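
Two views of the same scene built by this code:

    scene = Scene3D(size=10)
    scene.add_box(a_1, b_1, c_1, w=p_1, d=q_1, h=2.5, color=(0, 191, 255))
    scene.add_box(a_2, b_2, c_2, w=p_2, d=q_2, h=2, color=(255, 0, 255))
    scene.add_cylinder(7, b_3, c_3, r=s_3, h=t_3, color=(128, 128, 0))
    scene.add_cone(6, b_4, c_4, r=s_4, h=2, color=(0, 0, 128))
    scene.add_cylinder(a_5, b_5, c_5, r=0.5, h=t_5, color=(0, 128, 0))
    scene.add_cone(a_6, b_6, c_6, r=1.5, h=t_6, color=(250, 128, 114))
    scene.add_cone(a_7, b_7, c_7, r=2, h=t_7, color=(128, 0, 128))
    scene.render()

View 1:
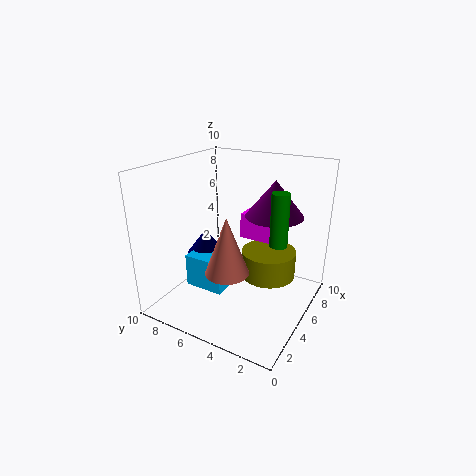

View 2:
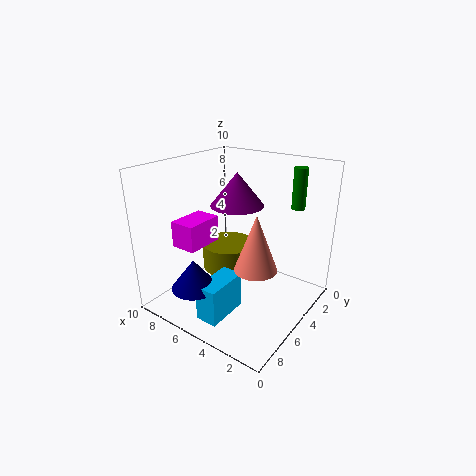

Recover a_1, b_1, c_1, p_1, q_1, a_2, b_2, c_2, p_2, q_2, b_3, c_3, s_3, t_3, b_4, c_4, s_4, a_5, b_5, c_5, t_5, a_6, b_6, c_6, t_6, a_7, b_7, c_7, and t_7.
a_1 = 4, b_1 = 6, c_1 = 0.5, p_1 = 1.5, q_1 = 3, a_2 = 8, b_2 = 3.5, c_2 = 3.5, p_2 = 2, q_2 = 3, b_3 = 3.5, c_3 = 1.5, s_3 = 2, t_3 = 2, b_4 = 8.5, c_4 = 2.5, s_4 = 1.5, a_5 = 2.5, b_5 = 1, c_5 = 6.5, t_5 = 3, a_6 = 3.5, b_6 = 5, c_6 = 3, t_6 = 4, a_7 = 6.5, b_7 = 3, c_7 = 6.5, t_7 = 2.5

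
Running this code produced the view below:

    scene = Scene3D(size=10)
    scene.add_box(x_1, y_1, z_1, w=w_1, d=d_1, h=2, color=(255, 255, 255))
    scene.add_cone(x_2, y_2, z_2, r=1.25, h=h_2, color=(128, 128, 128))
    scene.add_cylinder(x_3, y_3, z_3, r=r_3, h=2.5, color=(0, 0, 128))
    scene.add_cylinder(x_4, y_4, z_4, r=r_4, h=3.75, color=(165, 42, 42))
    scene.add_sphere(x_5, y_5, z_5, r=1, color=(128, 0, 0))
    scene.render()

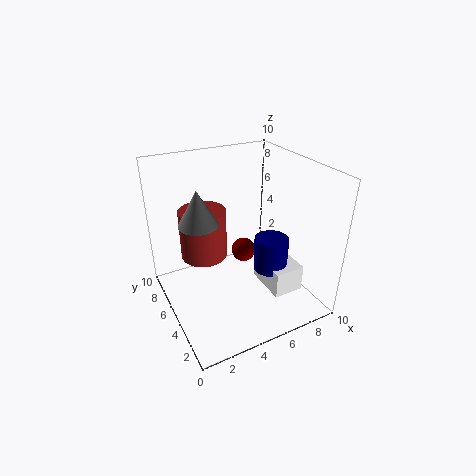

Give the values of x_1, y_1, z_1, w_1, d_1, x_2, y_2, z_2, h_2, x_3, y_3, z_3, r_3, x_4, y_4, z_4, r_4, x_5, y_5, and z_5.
x_1 = 7; y_1 = 2.75; z_1 = 0.5; w_1 = 2.25; d_1 = 3.25; x_2 = 2; y_2 = 4.5; z_2 = 7; h_2 = 2.25; x_3 = 7.5; y_3 = 4.5; z_3 = 2; r_3 = 1.25; x_4 = 3.5; y_4 = 7.75; z_4 = 2.5; r_4 = 1.75; x_5 = 7.25; y_5 = 8.25; z_5 = 1.5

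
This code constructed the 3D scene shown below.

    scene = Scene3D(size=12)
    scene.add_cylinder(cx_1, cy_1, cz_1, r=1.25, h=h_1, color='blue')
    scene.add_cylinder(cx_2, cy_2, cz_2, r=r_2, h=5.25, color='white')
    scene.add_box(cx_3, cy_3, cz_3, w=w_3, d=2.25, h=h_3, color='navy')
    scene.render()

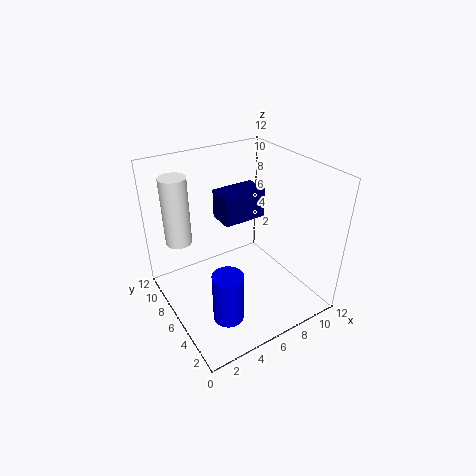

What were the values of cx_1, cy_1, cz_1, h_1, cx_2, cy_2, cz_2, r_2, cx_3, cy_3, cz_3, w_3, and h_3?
cx_1 = 3.5; cy_1 = 3.5; cz_1 = 0.5; h_1 = 4.25; cx_2 = 1.25; cy_2 = 7; cz_2 = 6.75; r_2 = 1; cx_3 = 5.25; cy_3 = 6.5; cz_3 = 7; w_3 = 3.75; h_3 = 2.5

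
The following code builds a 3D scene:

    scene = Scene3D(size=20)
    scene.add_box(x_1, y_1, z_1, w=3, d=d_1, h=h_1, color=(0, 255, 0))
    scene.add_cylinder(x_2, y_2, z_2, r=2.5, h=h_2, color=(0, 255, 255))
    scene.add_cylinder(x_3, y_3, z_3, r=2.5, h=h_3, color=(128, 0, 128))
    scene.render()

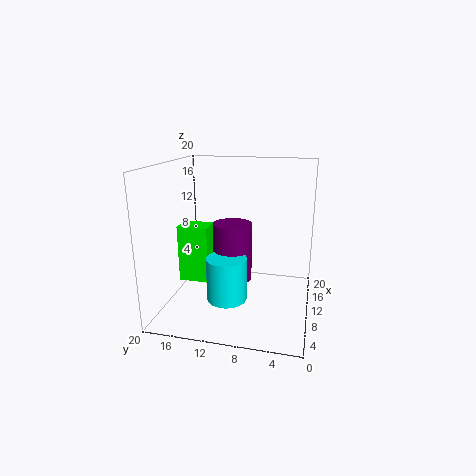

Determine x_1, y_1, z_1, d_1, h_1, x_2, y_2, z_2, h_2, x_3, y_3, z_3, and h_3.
x_1 = 5.5; y_1 = 13; z_1 = 5; d_1 = 4; h_1 = 7.5; x_2 = 4; y_2 = 10; z_2 = 4; h_2 = 5.5; x_3 = 7; y_3 = 10; z_3 = 5.5; h_3 = 7.5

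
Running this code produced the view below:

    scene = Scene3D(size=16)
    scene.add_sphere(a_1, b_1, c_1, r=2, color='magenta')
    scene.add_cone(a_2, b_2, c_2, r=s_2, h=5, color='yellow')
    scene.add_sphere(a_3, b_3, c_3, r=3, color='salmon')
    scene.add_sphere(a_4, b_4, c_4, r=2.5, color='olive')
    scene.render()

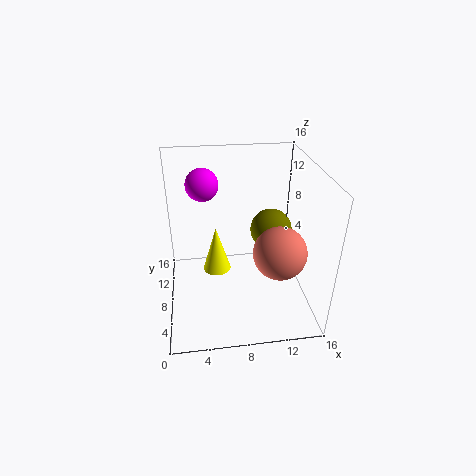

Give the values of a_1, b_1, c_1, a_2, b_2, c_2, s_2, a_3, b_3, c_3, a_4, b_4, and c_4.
a_1 = 4.5
b_1 = 14
c_1 = 12
a_2 = 5.5
b_2 = 7
c_2 = 5
s_2 = 1.5
a_3 = 12.5
b_3 = 6.5
c_3 = 6.5
a_4 = 12.5
b_4 = 11
c_4 = 7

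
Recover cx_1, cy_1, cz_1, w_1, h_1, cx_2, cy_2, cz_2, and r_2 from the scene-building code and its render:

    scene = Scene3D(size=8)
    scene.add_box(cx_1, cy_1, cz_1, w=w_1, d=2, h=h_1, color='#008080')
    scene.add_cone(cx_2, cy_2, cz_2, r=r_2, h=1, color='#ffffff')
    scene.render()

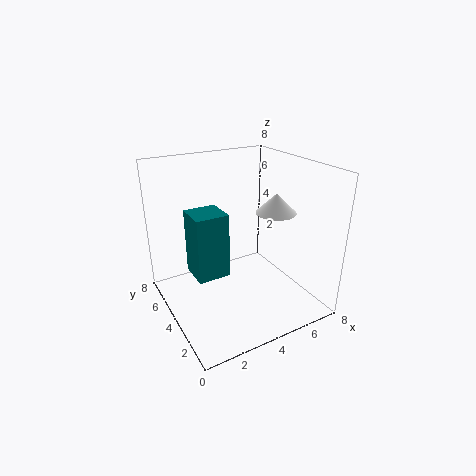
cx_1 = 2; cy_1 = 5; cz_1 = 1; w_1 = 2; h_1 = 4; cx_2 = 5; cy_2 = 2; cz_2 = 6; r_2 = 1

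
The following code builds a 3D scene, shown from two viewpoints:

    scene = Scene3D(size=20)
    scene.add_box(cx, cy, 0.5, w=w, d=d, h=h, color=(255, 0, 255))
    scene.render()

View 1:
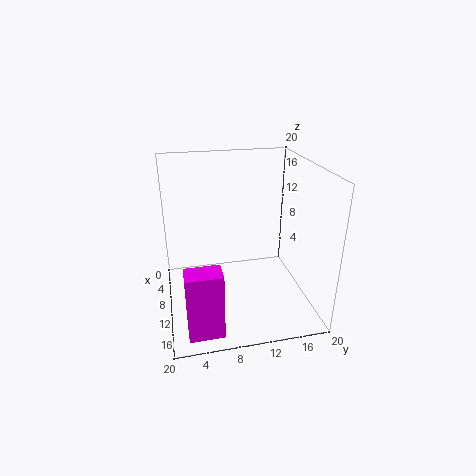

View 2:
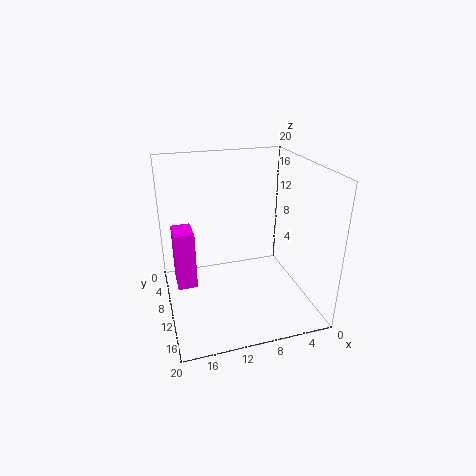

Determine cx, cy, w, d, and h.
cx = 15.5; cy = 2; w = 3; d = 4.5; h = 9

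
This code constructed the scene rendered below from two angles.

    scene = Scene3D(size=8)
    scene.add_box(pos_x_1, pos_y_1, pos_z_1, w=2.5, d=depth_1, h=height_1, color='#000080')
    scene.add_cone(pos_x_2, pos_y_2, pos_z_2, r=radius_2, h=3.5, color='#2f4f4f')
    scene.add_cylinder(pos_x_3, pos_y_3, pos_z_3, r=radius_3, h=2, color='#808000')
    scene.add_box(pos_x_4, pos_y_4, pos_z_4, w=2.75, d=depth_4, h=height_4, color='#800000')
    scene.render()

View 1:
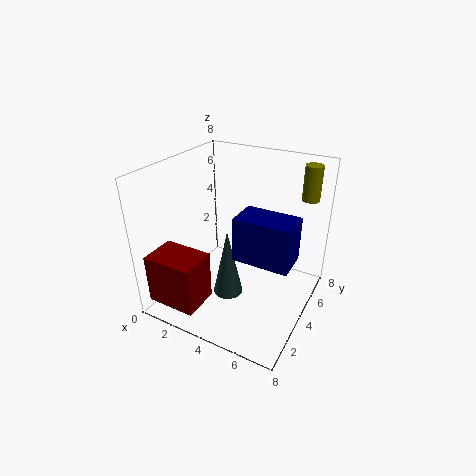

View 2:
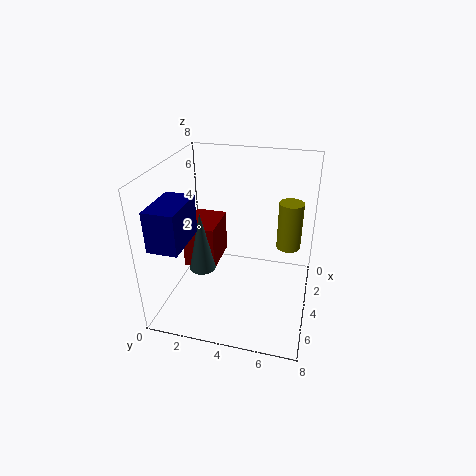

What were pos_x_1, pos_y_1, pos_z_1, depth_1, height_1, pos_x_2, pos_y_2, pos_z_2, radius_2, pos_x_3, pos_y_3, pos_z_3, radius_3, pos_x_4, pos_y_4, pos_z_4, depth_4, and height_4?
pos_x_1 = 5.5
pos_y_1 = 0.75
pos_z_1 = 5
depth_1 = 1.5
height_1 = 2
pos_x_2 = 4.5
pos_y_2 = 2
pos_z_2 = 2
radius_2 = 0.75
pos_x_3 = 7
pos_y_3 = 7
pos_z_3 = 5.75
radius_3 = 0.5
pos_x_4 = 0.5
pos_y_4 = 0.25
pos_z_4 = 1
depth_4 = 2
height_4 = 2.75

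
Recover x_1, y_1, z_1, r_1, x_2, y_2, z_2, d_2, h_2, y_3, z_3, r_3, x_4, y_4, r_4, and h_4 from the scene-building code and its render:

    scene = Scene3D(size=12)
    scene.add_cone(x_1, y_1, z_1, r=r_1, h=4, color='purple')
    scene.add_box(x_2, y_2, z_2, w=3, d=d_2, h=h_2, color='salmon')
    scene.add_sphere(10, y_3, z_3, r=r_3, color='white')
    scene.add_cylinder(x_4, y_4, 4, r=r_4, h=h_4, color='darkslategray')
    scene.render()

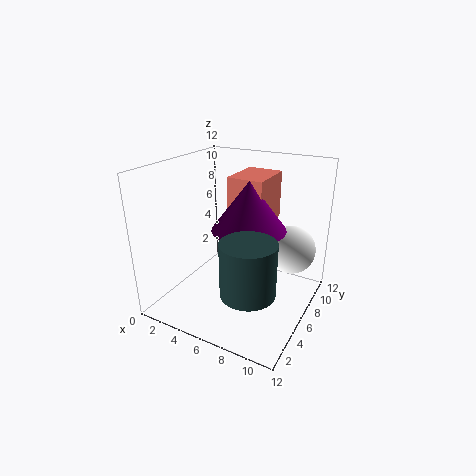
x_1 = 7, y_1 = 6, z_1 = 7, r_1 = 3, x_2 = 5, y_2 = 6, z_2 = 7, d_2 = 4, h_2 = 4, y_3 = 8, z_3 = 5, r_3 = 2, x_4 = 9, y_4 = 2, r_4 = 2, h_4 = 4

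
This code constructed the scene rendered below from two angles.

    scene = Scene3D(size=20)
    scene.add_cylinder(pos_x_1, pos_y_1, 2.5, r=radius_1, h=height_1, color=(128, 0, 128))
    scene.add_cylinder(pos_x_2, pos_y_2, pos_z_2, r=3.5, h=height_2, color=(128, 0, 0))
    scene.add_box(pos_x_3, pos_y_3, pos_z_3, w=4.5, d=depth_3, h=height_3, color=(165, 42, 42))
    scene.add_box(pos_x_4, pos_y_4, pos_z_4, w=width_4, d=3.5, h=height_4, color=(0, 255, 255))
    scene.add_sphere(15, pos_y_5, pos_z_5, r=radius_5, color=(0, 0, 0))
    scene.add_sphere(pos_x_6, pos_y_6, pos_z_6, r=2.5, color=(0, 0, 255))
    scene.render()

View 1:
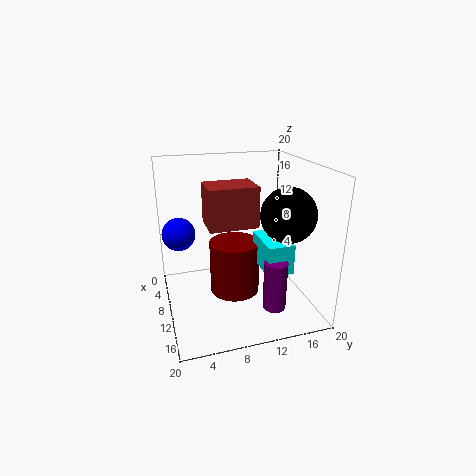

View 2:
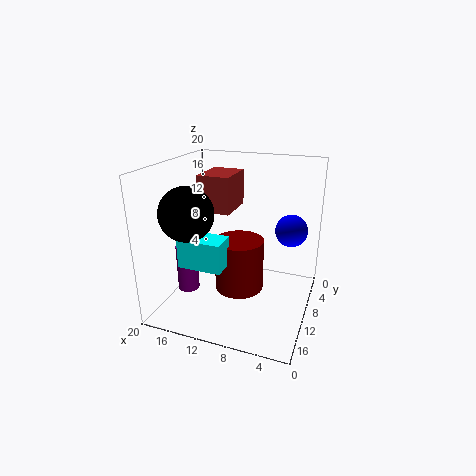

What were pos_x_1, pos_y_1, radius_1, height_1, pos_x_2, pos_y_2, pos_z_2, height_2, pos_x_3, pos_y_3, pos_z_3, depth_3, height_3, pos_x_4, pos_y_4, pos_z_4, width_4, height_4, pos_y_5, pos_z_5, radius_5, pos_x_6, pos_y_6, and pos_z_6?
pos_x_1 = 16.5; pos_y_1 = 13; radius_1 = 1.5; height_1 = 6.5; pos_x_2 = 10; pos_y_2 = 9.5; pos_z_2 = 2; height_2 = 7.5; pos_x_3 = 11; pos_y_3 = 5; pos_z_3 = 13.5; depth_3 = 6; height_3 = 5; pos_x_4 = 10.5; pos_y_4 = 12; pos_z_4 = 7; width_4 = 6; height_4 = 4; pos_y_5 = 15; pos_z_5 = 14.5; radius_5 = 3.5; pos_x_6 = 4; pos_y_6 = 2.5; pos_z_6 = 9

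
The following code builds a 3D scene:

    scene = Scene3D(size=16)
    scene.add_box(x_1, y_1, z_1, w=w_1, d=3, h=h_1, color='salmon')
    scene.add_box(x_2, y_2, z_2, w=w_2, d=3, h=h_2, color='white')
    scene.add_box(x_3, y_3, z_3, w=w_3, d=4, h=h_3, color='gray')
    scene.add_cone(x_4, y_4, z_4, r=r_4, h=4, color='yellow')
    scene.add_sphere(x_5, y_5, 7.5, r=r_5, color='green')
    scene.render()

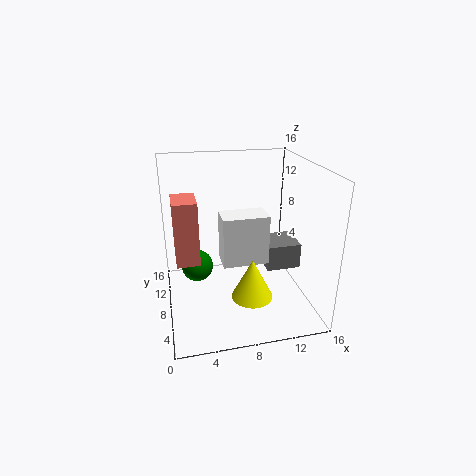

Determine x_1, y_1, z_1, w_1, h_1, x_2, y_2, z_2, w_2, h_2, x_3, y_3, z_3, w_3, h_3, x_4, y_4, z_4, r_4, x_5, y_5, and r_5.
x_1 = 1; y_1 = 0.5; z_1 = 9.5; w_1 = 2; h_1 = 5.5; x_2 = 6; y_2 = 6; z_2 = 5.5; w_2 = 5; h_2 = 5.5; x_3 = 11.5; y_3 = 7.5; z_3 = 3.5; w_3 = 4; h_3 = 3; x_4 = 8; y_4 = 2; z_4 = 4.5; r_4 = 2; x_5 = 3; y_5 = 4; r_5 = 1.5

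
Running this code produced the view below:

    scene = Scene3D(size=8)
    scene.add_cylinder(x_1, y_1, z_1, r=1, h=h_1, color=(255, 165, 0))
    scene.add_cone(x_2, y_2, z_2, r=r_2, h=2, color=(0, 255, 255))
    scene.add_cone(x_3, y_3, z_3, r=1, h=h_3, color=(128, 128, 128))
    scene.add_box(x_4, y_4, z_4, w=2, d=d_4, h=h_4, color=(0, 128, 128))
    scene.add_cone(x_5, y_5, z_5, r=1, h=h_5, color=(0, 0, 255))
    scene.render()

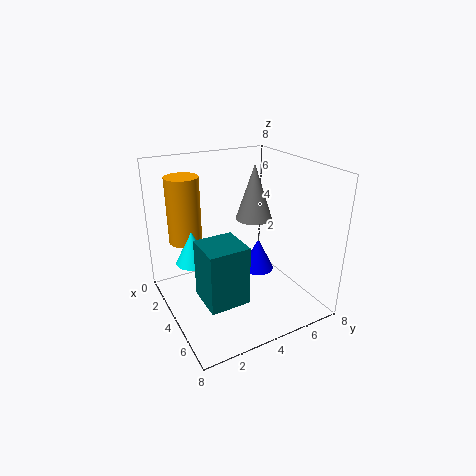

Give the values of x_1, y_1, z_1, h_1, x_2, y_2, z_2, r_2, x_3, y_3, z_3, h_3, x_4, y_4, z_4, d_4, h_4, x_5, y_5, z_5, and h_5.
x_1 = 1, y_1 = 2, z_1 = 3, h_1 = 4, x_2 = 2, y_2 = 2, z_2 = 2, r_2 = 1, x_3 = 4, y_3 = 5, z_3 = 5, h_3 = 3, x_4 = 5, y_4 = 1, z_4 = 2, d_4 = 2, h_4 = 3, x_5 = 3, y_5 = 6, z_5 = 1, h_5 = 2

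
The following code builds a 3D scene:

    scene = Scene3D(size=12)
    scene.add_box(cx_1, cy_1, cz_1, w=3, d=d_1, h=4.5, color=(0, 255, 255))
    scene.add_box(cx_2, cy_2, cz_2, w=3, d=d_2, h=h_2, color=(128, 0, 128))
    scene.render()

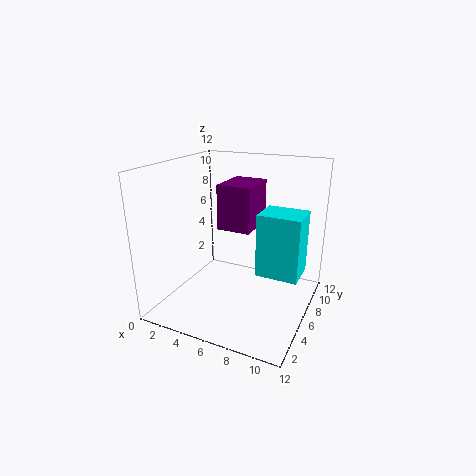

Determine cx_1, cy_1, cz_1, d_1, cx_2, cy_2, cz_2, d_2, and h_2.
cx_1 = 9, cy_1 = 2.5, cz_1 = 5, d_1 = 2.5, cx_2 = 3.5, cy_2 = 7, cz_2 = 6, d_2 = 4, h_2 = 4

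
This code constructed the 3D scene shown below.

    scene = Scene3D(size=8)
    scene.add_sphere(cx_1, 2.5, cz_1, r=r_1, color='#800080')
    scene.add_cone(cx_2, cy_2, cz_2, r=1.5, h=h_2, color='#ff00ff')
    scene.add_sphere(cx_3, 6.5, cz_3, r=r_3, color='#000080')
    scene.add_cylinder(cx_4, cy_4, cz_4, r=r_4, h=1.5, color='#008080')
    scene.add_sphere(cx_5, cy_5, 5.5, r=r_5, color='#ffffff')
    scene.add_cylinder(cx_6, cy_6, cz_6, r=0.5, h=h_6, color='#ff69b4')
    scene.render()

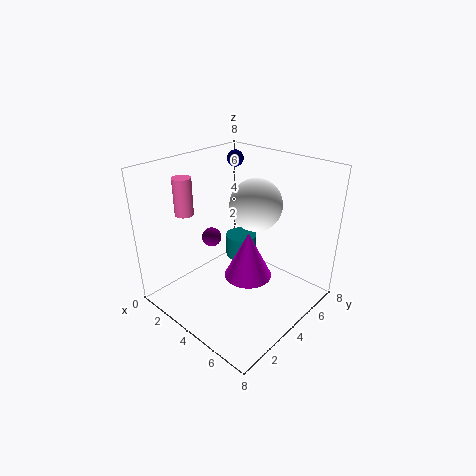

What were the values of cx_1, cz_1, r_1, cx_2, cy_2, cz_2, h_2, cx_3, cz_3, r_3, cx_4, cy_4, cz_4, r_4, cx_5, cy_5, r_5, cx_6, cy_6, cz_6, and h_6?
cx_1 = 3.5, cz_1 = 4.5, r_1 = 0.5, cx_2 = 3.5, cy_2 = 5.5, cz_2 = 0.5, h_2 = 3, cx_3 = 1.5, cz_3 = 7.5, r_3 = 0.5, cx_4 = 2, cy_4 = 6.5, cz_4 = 1, r_4 = 1, cx_5 = 4, cy_5 = 5.5, r_5 = 1.5, cx_6 = 2, cy_6 = 2, cz_6 = 5.5, h_6 = 2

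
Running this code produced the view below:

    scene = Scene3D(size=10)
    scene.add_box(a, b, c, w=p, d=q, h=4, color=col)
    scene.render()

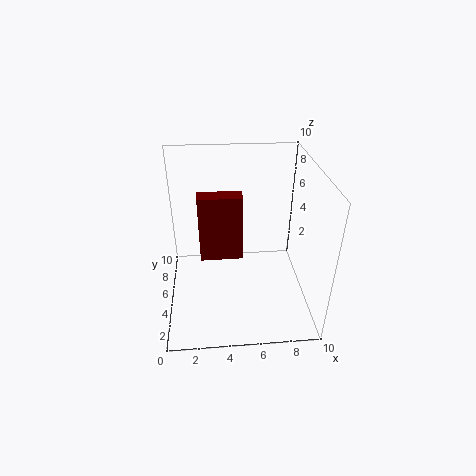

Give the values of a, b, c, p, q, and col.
a = 2.5
b = 2
c = 5.5
p = 2.5
q = 1
col = 'maroon'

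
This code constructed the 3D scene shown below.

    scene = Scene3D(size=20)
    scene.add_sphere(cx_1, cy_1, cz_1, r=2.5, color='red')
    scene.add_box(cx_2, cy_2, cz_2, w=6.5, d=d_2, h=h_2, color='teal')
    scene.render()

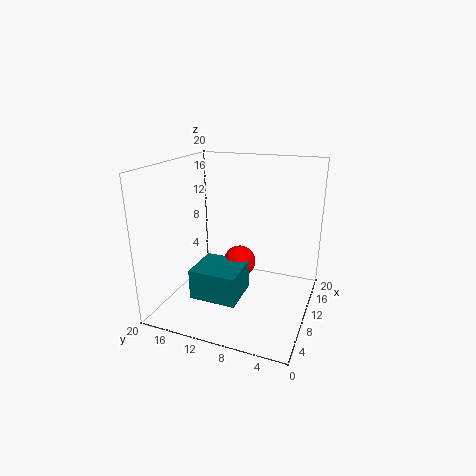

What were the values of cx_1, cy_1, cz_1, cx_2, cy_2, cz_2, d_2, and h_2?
cx_1 = 14.5; cy_1 = 11.5; cz_1 = 4; cx_2 = 7; cy_2 = 9.5; cz_2 = 0.5; d_2 = 7; h_2 = 4.5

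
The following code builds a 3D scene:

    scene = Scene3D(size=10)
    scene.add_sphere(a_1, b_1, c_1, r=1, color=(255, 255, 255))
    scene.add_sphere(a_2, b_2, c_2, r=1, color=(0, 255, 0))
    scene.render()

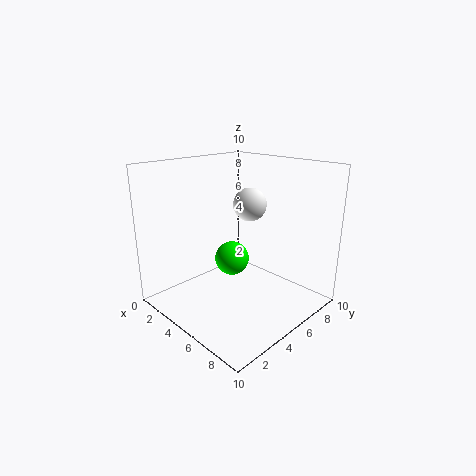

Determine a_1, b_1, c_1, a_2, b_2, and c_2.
a_1 = 7, b_1 = 4, c_1 = 8, a_2 = 7, b_2 = 2.5, c_2 = 5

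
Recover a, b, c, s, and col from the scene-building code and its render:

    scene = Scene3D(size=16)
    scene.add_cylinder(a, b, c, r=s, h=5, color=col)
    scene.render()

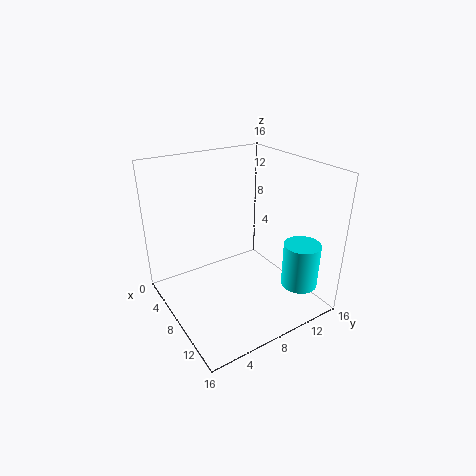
a = 13, b = 13, c = 3, s = 2, col = 'cyan'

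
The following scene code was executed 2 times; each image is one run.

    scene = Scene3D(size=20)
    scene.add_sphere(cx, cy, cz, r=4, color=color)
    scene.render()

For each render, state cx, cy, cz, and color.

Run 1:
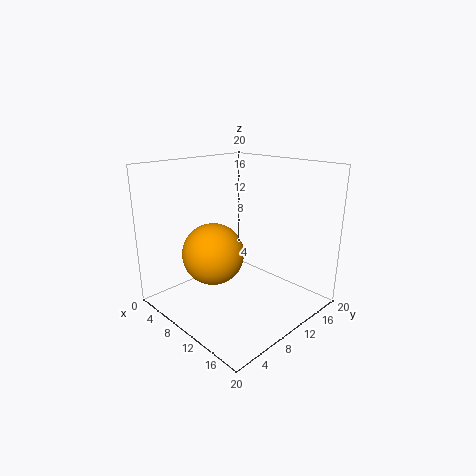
cx = 10
cy = 5.5
cz = 9
color = 'orange'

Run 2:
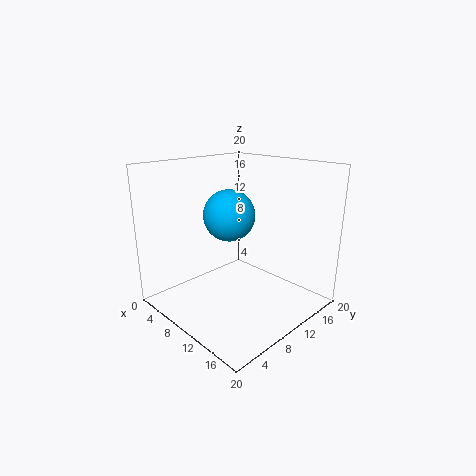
cx = 5
cy = 13
cz = 11.5
color = 'deepskyblue'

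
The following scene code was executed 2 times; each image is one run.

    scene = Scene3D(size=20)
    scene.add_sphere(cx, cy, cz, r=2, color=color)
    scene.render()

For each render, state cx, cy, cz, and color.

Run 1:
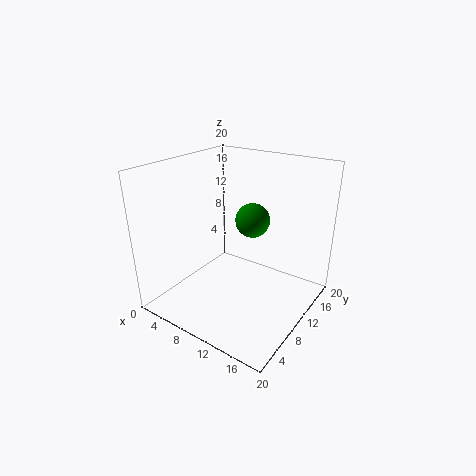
cx = 14.5, cy = 6.5, cz = 15, color = 'green'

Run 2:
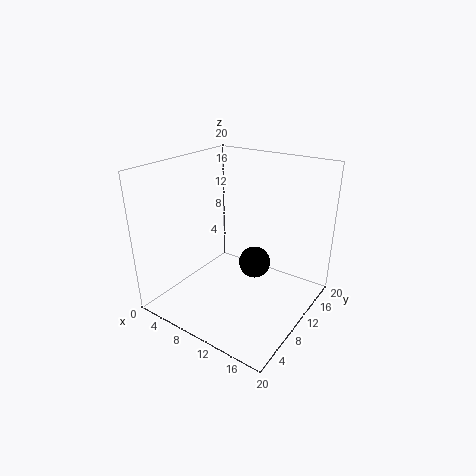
cx = 14, cy = 8, cz = 8.5, color = 'black'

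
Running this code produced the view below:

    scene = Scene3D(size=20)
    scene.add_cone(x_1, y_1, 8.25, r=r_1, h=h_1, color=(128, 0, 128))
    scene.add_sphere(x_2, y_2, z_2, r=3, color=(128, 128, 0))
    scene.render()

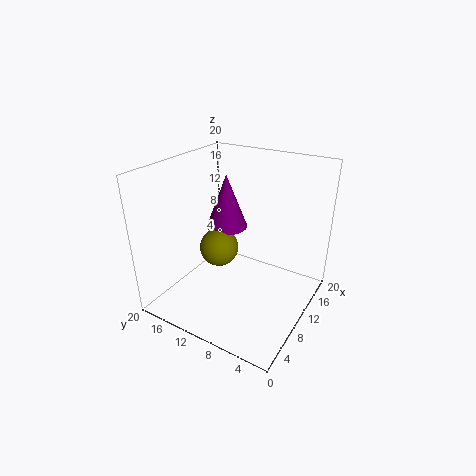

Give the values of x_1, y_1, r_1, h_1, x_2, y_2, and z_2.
x_1 = 15.25
y_1 = 15.25
r_1 = 3.25
h_1 = 8.5
x_2 = 12.5
y_2 = 15
z_2 = 5.75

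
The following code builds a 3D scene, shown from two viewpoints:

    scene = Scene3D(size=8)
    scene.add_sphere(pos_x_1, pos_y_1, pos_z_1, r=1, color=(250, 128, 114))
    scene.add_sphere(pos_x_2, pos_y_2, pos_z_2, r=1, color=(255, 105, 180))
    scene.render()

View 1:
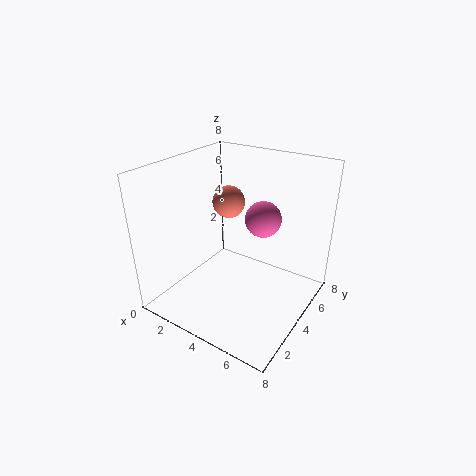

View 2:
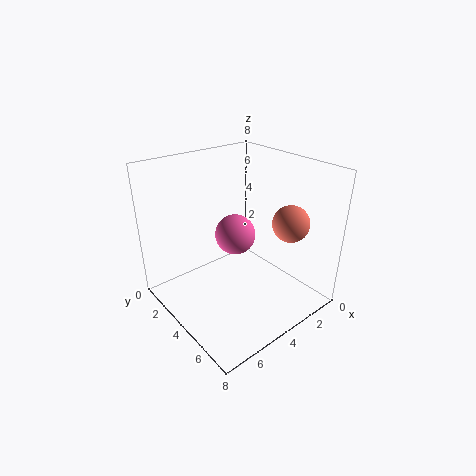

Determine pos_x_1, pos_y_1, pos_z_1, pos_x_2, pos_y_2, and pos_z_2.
pos_x_1 = 2; pos_y_1 = 6; pos_z_1 = 5; pos_x_2 = 5; pos_y_2 = 5; pos_z_2 = 5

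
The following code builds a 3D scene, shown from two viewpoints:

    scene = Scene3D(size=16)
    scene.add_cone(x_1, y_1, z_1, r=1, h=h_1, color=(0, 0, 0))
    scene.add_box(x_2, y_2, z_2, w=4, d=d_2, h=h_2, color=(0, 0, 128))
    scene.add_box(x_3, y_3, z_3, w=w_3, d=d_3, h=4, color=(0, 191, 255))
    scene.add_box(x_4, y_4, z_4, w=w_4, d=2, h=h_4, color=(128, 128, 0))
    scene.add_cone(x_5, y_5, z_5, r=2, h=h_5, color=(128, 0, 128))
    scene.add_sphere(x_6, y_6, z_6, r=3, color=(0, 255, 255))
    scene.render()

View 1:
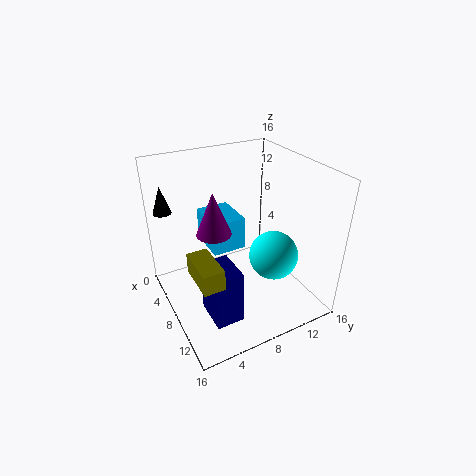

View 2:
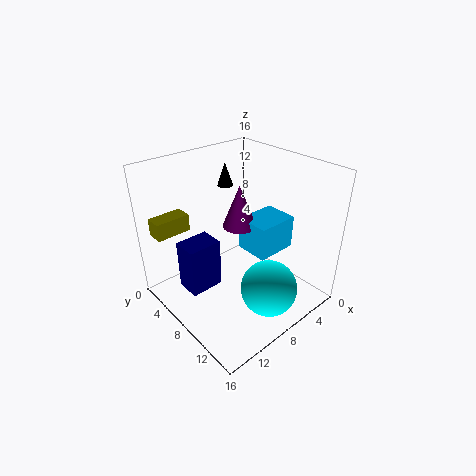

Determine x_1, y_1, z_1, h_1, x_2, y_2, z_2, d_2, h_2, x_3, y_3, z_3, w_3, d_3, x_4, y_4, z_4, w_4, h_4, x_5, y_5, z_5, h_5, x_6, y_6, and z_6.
x_1 = 4; y_1 = 1; z_1 = 11; h_1 = 3; x_2 = 9; y_2 = 3; z_2 = 1; d_2 = 3; h_2 = 6; x_3 = 1; y_3 = 6; z_3 = 5; w_3 = 5; d_3 = 4; x_4 = 11; y_4 = 1; z_4 = 8; w_4 = 4; h_4 = 2; x_5 = 6; y_5 = 6; z_5 = 8; h_5 = 5; x_6 = 8; y_6 = 13; z_6 = 4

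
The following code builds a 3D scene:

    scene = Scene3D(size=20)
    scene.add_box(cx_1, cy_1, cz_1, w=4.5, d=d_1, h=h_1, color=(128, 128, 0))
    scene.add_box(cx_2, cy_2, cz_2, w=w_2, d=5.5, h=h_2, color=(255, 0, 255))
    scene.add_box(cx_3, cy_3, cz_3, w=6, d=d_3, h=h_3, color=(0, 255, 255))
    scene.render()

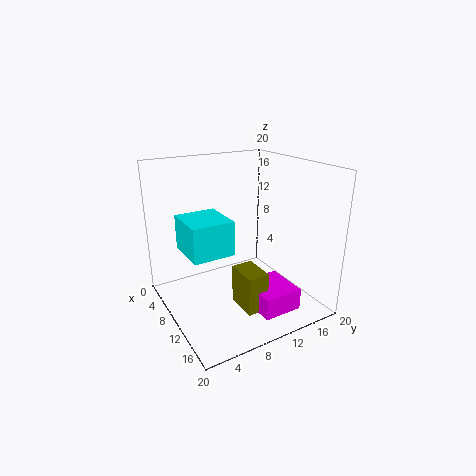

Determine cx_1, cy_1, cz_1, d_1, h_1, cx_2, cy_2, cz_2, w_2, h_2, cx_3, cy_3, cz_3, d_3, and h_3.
cx_1 = 11, cy_1 = 8.5, cz_1 = 1, d_1 = 3, h_1 = 5.5, cx_2 = 11.5, cy_2 = 10, cz_2 = 1, w_2 = 6, h_2 = 3, cx_3 = 7.5, cy_3 = 2, cz_3 = 9.5, d_3 = 5.5, h_3 = 4.5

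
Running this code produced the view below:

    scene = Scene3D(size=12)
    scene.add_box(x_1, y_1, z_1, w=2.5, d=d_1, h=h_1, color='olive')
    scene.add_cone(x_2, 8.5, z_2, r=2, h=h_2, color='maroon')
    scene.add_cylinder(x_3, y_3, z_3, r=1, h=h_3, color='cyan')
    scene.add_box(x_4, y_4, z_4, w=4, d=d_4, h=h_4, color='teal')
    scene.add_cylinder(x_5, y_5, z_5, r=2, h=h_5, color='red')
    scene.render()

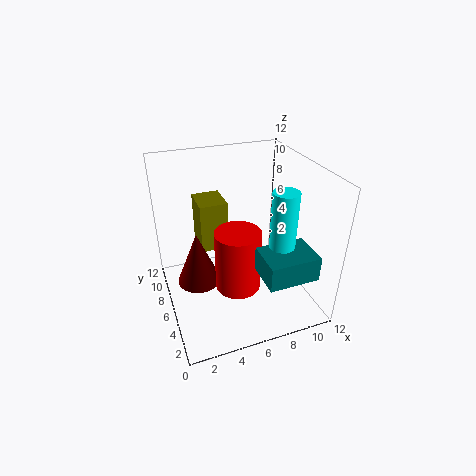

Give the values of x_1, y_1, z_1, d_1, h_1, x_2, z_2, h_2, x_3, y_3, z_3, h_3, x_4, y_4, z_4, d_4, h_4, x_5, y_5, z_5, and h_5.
x_1 = 3.5
y_1 = 8.5
z_1 = 3.5
d_1 = 3
h_1 = 4.5
x_2 = 3
z_2 = 0.5
h_2 = 5
x_3 = 8.5
y_3 = 3
z_3 = 6
h_3 = 5
x_4 = 6.5
y_4 = 0.5
z_4 = 4.5
d_4 = 3
h_4 = 2
x_5 = 6
y_5 = 6
z_5 = 1
h_5 = 5.5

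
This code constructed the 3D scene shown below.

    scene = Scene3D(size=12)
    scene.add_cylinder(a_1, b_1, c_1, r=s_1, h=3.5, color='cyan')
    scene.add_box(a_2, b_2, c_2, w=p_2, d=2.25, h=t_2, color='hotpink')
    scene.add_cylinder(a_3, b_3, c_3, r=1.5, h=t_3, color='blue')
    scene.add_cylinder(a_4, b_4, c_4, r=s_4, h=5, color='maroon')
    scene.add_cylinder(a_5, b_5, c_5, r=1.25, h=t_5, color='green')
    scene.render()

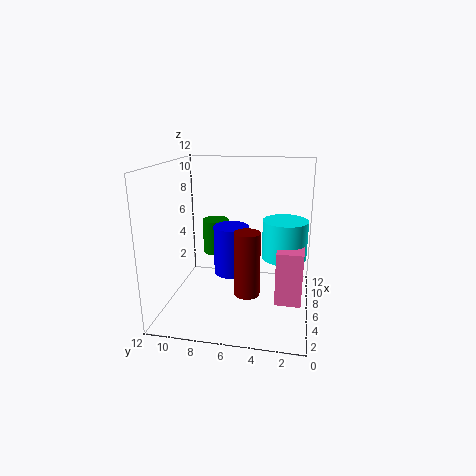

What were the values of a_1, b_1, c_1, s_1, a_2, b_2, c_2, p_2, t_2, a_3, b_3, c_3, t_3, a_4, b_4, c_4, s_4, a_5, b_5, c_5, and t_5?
a_1 = 8.5; b_1 = 2.25; c_1 = 3.5; s_1 = 2; a_2 = 5.5; b_2 = 0.5; c_2 = 0.25; p_2 = 2.5; t_2 = 4.75; a_3 = 6.75; b_3 = 6.75; c_3 = 2.5; t_3 = 4.25; a_4 = 3.25; b_4 = 4.75; c_4 = 2.5; s_4 = 1; a_5 = 10; b_5 = 9; c_5 = 3; t_5 = 3.25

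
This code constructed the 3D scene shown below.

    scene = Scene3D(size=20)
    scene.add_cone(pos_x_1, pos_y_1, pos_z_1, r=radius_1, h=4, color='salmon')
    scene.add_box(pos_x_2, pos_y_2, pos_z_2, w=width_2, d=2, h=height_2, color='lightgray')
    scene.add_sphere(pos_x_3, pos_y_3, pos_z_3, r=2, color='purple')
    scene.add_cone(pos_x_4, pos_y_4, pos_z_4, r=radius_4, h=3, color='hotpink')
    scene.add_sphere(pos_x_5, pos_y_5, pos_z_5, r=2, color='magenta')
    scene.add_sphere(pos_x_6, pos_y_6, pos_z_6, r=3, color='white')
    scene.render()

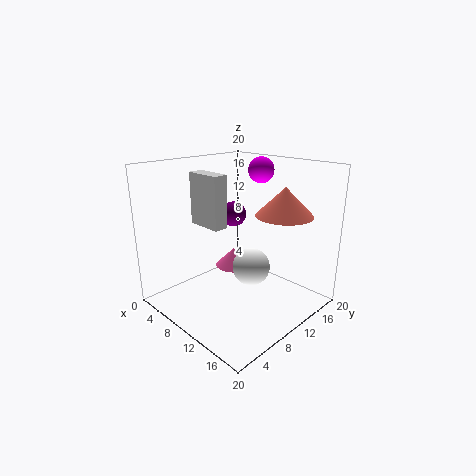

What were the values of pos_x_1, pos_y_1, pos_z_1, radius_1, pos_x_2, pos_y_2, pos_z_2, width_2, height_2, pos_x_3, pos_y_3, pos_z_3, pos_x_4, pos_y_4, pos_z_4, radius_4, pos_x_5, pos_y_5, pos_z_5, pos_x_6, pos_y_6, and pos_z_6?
pos_x_1 = 14
pos_y_1 = 15
pos_z_1 = 13
radius_1 = 4
pos_x_2 = 5
pos_y_2 = 6
pos_z_2 = 12
width_2 = 5
height_2 = 7
pos_x_3 = 4
pos_y_3 = 15
pos_z_3 = 11
pos_x_4 = 4
pos_y_4 = 15
pos_z_4 = 2
radius_4 = 3
pos_x_5 = 7
pos_y_5 = 18
pos_z_5 = 18
pos_x_6 = 8
pos_y_6 = 15
pos_z_6 = 3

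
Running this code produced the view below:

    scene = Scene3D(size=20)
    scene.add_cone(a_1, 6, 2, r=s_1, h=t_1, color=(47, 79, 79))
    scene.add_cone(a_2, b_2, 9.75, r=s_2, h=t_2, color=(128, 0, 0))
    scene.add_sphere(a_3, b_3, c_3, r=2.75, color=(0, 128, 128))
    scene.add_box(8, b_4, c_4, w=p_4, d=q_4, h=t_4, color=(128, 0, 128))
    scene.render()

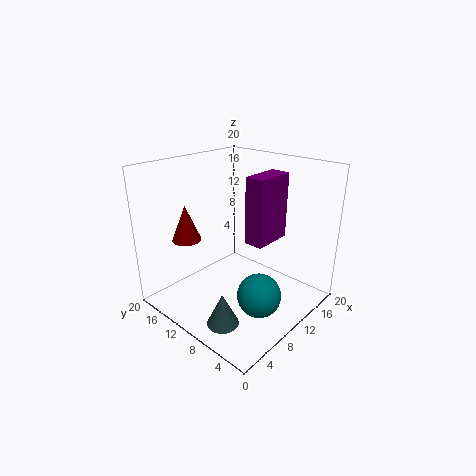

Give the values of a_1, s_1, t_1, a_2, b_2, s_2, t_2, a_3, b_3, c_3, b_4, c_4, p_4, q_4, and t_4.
a_1 = 2.75, s_1 = 2, t_1 = 4.25, a_2 = 5.25, b_2 = 15.25, s_2 = 2, t_2 = 5, a_3 = 6.75, b_3 = 3.5, c_3 = 5.25, b_4 = 4.5, c_4 = 11, p_4 = 5.25, q_4 = 2.5, t_4 = 8.5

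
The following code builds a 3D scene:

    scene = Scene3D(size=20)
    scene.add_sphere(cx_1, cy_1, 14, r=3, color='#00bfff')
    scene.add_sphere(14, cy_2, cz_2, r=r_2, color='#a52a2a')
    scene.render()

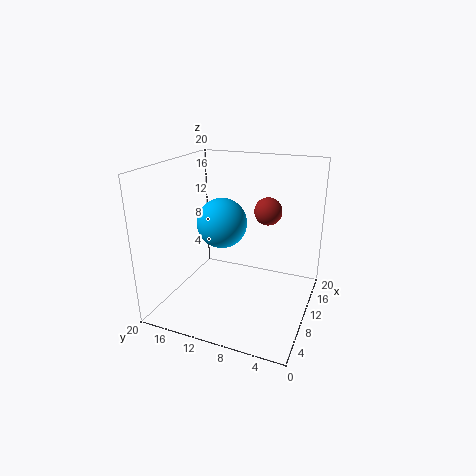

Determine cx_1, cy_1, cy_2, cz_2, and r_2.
cx_1 = 5, cy_1 = 10, cy_2 = 7, cz_2 = 13, r_2 = 2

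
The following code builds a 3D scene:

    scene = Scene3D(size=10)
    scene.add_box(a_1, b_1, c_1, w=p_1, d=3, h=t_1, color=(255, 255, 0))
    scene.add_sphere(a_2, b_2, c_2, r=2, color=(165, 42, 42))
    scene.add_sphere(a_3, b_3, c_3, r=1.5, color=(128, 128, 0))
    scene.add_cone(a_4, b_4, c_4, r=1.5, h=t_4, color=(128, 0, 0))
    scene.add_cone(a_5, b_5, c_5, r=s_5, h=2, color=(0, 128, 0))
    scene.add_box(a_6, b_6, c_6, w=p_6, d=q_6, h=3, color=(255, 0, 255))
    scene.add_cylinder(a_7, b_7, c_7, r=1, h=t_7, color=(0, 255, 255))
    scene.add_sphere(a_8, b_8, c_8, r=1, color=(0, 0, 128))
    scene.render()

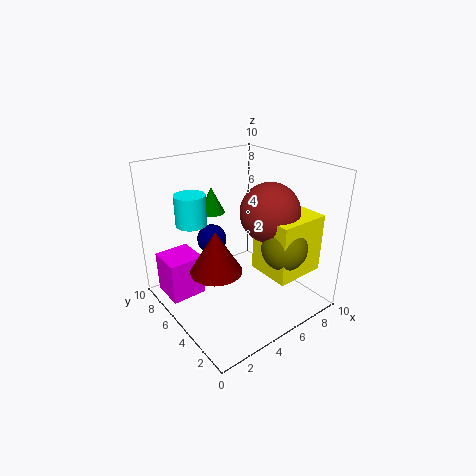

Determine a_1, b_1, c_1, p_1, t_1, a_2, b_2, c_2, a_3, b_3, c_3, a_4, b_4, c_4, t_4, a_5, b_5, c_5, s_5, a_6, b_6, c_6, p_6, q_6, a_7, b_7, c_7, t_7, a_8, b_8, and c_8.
a_1 = 5.5; b_1 = 1; c_1 = 3; p_1 = 3.5; t_1 = 4; a_2 = 6.5; b_2 = 3.5; c_2 = 7; a_3 = 6.5; b_3 = 2; c_3 = 5; a_4 = 1.5; b_4 = 2.5; c_4 = 5; t_4 = 2.5; a_5 = 5.5; b_5 = 9; c_5 = 5.5; s_5 = 1; a_6 = 0.5; b_6 = 6.5; c_6 = 0.5; p_6 = 2.5; q_6 = 2.5; a_7 = 2; b_7 = 6; c_7 = 6.5; t_7 = 2; a_8 = 3.5; b_8 = 6; c_8 = 5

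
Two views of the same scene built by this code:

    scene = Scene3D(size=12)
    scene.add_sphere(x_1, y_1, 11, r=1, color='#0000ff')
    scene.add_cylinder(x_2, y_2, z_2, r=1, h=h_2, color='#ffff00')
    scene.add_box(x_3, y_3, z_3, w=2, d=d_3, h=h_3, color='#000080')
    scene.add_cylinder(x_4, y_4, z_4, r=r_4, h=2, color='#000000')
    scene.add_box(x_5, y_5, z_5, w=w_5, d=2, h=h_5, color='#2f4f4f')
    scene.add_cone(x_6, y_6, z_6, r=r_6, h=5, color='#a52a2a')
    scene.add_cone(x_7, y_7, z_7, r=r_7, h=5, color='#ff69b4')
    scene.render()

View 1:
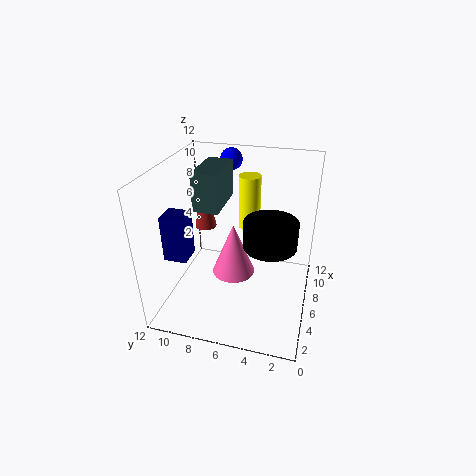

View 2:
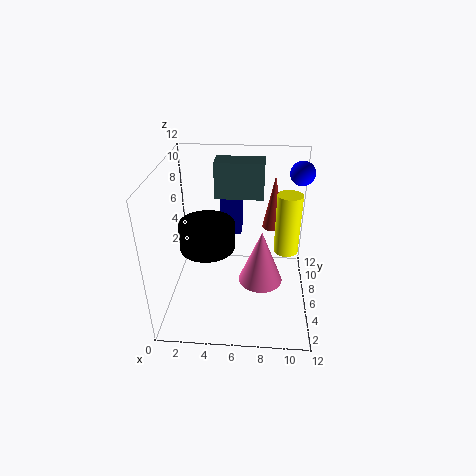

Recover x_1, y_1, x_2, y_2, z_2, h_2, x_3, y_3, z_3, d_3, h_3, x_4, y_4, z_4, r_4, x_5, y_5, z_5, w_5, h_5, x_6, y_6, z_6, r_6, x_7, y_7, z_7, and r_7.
x_1 = 11; y_1 = 8; x_2 = 10; y_2 = 6; z_2 = 5; h_2 = 5; x_3 = 4; y_3 = 10; z_3 = 4; d_3 = 2; h_3 = 4; x_4 = 4; y_4 = 3; z_4 = 7; r_4 = 2; x_5 = 4; y_5 = 7; z_5 = 9; w_5 = 4; h_5 = 3; x_6 = 9; y_6 = 10; z_6 = 5; r_6 = 1; x_7 = 8; y_7 = 7; z_7 = 1; r_7 = 2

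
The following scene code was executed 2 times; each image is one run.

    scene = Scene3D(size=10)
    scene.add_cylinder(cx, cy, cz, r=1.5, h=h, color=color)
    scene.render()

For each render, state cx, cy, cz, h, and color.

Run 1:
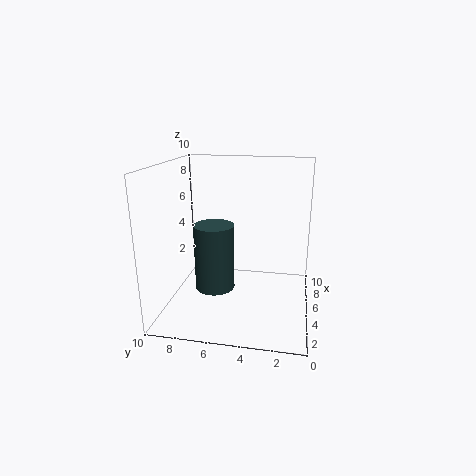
cx = 6
cy = 7
cz = 0.5
h = 5
color = 'darkslategray'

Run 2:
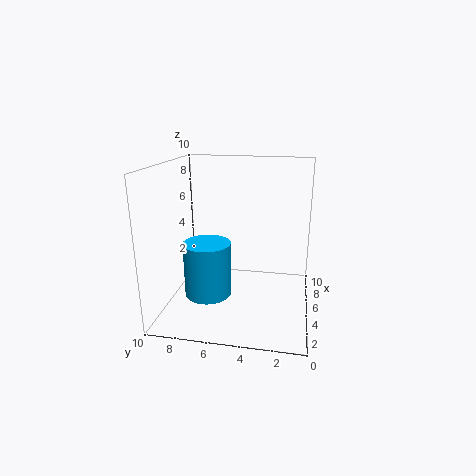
cx = 2.5
cy = 6.5
cz = 2
h = 3.5
color = 'deepskyblue'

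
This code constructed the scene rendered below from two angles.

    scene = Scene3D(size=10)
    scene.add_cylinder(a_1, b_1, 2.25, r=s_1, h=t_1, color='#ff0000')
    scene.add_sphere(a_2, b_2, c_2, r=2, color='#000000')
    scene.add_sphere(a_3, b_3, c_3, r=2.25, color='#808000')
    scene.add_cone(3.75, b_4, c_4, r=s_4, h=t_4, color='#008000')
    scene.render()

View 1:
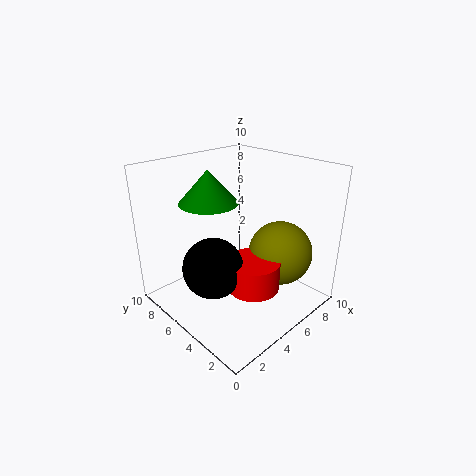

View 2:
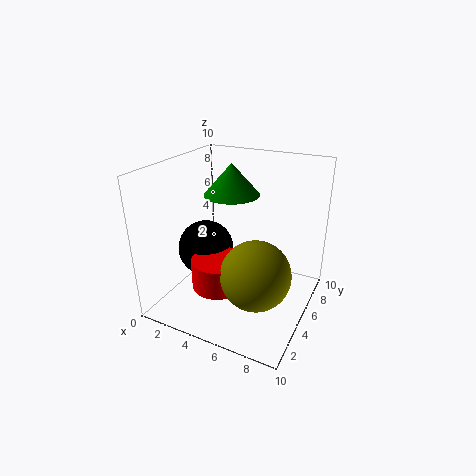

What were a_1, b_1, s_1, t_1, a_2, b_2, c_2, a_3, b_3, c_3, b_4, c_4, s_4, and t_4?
a_1 = 4.5; b_1 = 3; s_1 = 1.75; t_1 = 2; a_2 = 2.5; b_2 = 4.75; c_2 = 3.75; a_3 = 7.25; b_3 = 3; c_3 = 3.75; b_4 = 6.5; c_4 = 7.5; s_4 = 2; t_4 = 2.25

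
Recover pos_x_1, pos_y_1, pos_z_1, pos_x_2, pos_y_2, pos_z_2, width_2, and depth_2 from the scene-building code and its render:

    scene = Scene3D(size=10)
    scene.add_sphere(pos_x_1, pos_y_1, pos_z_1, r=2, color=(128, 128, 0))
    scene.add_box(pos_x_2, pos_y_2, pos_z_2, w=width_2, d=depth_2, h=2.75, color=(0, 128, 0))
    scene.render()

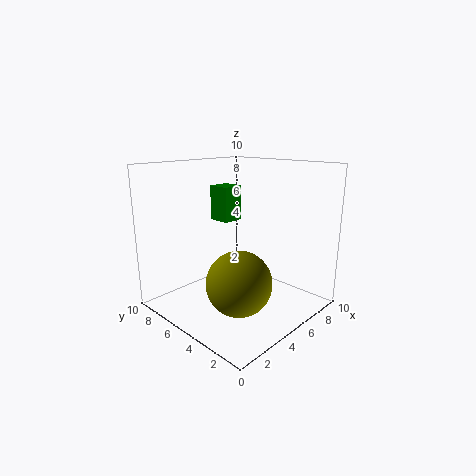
pos_x_1 = 2.5; pos_y_1 = 2.5; pos_z_1 = 3.25; pos_x_2 = 6.5; pos_y_2 = 7.75; pos_z_2 = 5.25; width_2 = 1.75; depth_2 = 1.75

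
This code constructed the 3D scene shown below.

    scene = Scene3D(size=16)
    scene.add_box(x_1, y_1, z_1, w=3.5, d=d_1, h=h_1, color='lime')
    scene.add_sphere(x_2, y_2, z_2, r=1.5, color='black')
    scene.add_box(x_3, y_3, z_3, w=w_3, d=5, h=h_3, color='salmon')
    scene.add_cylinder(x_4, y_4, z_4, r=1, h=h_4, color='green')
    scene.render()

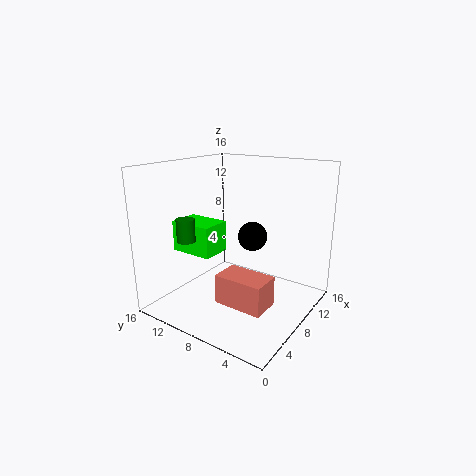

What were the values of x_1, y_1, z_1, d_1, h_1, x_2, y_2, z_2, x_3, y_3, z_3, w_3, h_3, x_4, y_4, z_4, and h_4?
x_1 = 5
y_1 = 10
z_1 = 6
d_1 = 5
h_1 = 3.5
x_2 = 7
y_2 = 5.5
z_2 = 9
x_3 = 2.5
y_3 = 2
z_3 = 3
w_3 = 3
h_3 = 3
x_4 = 4
y_4 = 12
z_4 = 8
h_4 = 2.5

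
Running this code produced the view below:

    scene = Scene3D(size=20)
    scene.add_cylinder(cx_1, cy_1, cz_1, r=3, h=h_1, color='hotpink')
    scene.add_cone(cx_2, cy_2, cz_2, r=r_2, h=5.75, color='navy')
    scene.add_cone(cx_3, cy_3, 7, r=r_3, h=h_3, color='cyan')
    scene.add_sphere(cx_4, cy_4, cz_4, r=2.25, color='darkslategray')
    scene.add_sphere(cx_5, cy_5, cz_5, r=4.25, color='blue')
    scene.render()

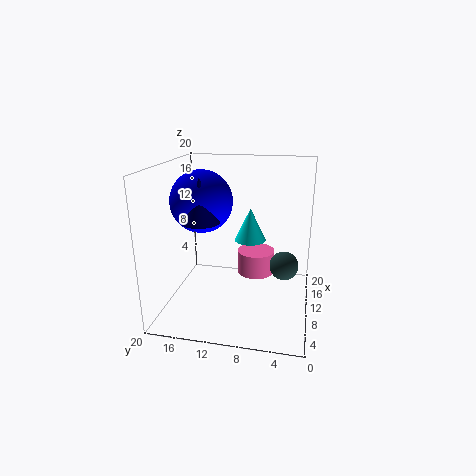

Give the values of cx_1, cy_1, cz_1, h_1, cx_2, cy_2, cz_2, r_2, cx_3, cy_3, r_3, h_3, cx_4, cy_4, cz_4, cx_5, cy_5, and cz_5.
cx_1 = 17; cy_1 = 8.5; cz_1 = 1.5; h_1 = 3.75; cx_2 = 7; cy_2 = 14.25; cz_2 = 13; r_2 = 2.5; cx_3 = 17; cy_3 = 9.5; r_3 = 2.5; h_3 = 5.25; cx_4 = 15.25; cy_4 = 3.75; cz_4 = 3.75; cx_5 = 9.75; cy_5 = 15; cz_5 = 15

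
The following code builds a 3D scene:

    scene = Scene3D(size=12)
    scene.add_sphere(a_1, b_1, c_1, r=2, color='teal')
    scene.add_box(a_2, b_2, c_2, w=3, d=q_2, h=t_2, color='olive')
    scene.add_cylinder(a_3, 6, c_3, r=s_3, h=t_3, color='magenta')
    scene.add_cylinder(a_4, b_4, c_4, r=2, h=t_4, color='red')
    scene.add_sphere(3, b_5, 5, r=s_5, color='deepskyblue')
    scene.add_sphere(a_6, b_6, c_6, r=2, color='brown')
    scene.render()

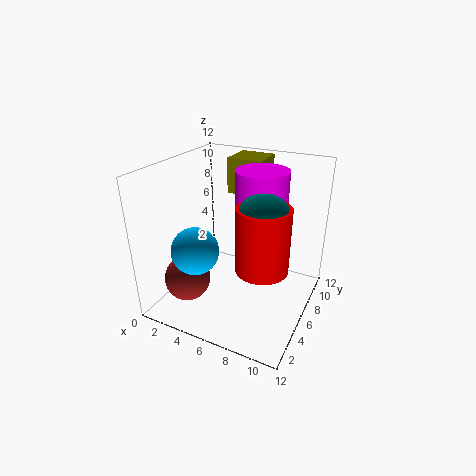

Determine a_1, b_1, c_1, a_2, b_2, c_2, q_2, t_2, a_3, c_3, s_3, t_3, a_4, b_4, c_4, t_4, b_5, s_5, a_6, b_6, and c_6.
a_1 = 9
b_1 = 4
c_1 = 9
a_2 = 4
b_2 = 8
c_2 = 9
q_2 = 3
t_2 = 3
a_3 = 8
c_3 = 7
s_3 = 2
t_3 = 5
a_4 = 9
b_4 = 4
c_4 = 5
t_4 = 5
b_5 = 4
s_5 = 2
a_6 = 2
b_6 = 4
c_6 = 2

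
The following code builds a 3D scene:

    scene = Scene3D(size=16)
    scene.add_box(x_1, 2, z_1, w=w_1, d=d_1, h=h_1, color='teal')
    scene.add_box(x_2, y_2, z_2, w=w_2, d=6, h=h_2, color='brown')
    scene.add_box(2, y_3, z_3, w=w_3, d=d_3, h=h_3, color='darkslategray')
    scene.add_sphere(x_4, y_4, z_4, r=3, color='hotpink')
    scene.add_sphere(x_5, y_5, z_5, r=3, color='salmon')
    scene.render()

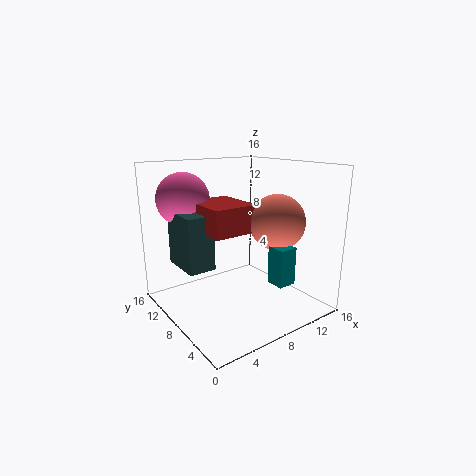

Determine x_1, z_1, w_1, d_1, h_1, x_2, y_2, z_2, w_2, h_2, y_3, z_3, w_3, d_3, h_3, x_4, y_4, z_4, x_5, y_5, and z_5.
x_1 = 9
z_1 = 4
w_1 = 2
d_1 = 2
h_1 = 4
x_2 = 4
y_2 = 6
z_2 = 9
w_2 = 5
h_2 = 3
y_3 = 8
z_3 = 5
w_3 = 3
d_3 = 5
h_3 = 6
x_4 = 4
y_4 = 13
z_4 = 12
x_5 = 11
y_5 = 5
z_5 = 10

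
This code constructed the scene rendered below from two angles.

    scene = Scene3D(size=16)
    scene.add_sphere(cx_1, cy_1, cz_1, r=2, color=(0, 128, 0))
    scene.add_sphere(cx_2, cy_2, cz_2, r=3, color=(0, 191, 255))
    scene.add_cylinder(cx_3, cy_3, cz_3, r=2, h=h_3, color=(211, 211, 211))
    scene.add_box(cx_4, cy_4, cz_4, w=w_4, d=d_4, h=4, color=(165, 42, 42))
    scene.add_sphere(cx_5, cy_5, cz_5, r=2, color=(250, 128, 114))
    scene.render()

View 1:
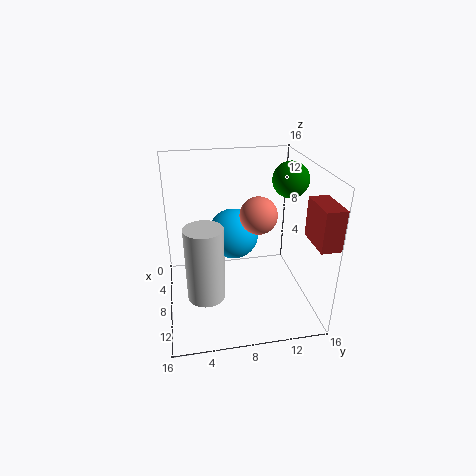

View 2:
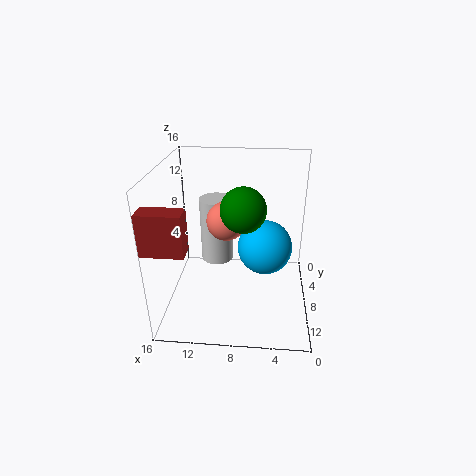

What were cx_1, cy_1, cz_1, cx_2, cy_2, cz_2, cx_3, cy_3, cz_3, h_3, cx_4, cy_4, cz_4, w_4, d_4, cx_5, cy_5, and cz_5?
cx_1 = 7, cy_1 = 14, cz_1 = 14, cx_2 = 5, cy_2 = 8, cz_2 = 7, cx_3 = 11, cy_3 = 4, cz_3 = 3, h_3 = 8, cx_4 = 12, cy_4 = 14, cz_4 = 10, w_4 = 4, d_4 = 2, cx_5 = 9, cy_5 = 10, cz_5 = 11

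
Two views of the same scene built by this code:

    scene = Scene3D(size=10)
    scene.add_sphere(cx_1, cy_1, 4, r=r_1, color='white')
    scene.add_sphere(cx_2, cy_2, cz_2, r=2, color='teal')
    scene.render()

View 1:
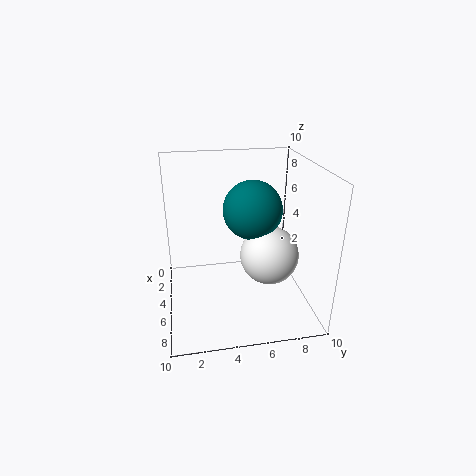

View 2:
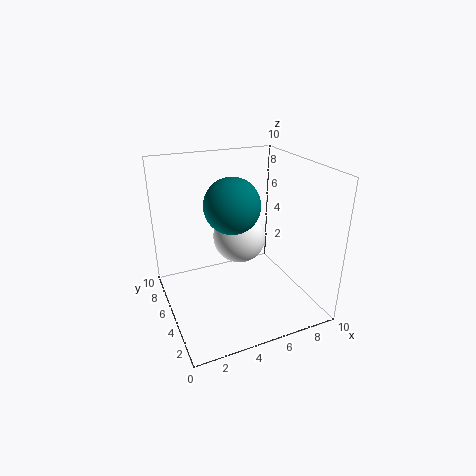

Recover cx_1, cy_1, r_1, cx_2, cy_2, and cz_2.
cx_1 = 6, cy_1 = 7, r_1 = 2, cx_2 = 5, cy_2 = 6, cz_2 = 7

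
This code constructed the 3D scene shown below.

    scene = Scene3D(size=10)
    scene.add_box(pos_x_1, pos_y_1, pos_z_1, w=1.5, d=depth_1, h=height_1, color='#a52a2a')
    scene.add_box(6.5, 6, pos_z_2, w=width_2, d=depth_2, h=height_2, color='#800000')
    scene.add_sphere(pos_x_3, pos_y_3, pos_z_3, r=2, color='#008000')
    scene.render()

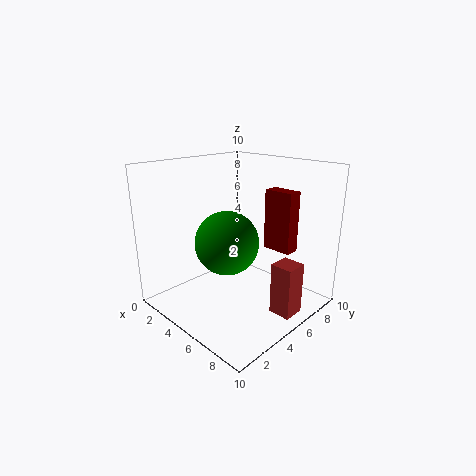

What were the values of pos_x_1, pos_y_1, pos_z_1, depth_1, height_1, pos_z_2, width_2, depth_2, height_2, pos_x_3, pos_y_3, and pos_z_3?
pos_x_1 = 8; pos_y_1 = 5; pos_z_1 = 0.5; depth_1 = 1.5; height_1 = 3.5; pos_z_2 = 4.5; width_2 = 2; depth_2 = 1; height_2 = 4; pos_x_3 = 6; pos_y_3 = 3; pos_z_3 = 5.5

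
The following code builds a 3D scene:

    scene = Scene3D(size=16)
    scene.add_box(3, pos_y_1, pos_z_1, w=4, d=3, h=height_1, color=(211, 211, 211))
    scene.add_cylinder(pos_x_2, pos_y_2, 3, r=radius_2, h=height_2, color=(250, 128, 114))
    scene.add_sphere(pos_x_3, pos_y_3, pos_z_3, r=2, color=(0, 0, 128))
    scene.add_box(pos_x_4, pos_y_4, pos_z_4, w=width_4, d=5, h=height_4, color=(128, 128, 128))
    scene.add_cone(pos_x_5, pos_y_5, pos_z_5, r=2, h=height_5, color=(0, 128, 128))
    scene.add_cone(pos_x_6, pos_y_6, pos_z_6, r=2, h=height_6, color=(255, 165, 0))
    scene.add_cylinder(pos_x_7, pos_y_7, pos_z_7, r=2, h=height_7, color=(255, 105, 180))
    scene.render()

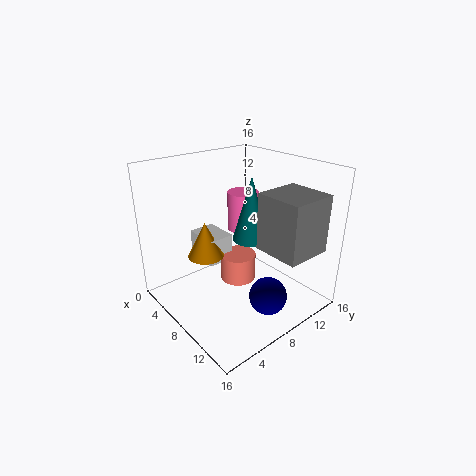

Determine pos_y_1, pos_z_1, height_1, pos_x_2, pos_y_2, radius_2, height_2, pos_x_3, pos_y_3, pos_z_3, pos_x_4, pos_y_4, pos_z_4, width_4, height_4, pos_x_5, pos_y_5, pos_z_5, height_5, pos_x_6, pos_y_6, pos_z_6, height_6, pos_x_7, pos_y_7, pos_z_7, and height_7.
pos_y_1 = 5
pos_z_1 = 5
height_1 = 3
pos_x_2 = 8
pos_y_2 = 8
radius_2 = 2
height_2 = 3
pos_x_3 = 13
pos_y_3 = 8
pos_z_3 = 3
pos_x_4 = 11
pos_y_4 = 8
pos_z_4 = 8
width_4 = 5
height_4 = 6
pos_x_5 = 9
pos_y_5 = 9
pos_z_5 = 8
height_5 = 7
pos_x_6 = 6
pos_y_6 = 5
pos_z_6 = 6
height_6 = 4
pos_x_7 = 3
pos_y_7 = 13
pos_z_7 = 6
height_7 = 5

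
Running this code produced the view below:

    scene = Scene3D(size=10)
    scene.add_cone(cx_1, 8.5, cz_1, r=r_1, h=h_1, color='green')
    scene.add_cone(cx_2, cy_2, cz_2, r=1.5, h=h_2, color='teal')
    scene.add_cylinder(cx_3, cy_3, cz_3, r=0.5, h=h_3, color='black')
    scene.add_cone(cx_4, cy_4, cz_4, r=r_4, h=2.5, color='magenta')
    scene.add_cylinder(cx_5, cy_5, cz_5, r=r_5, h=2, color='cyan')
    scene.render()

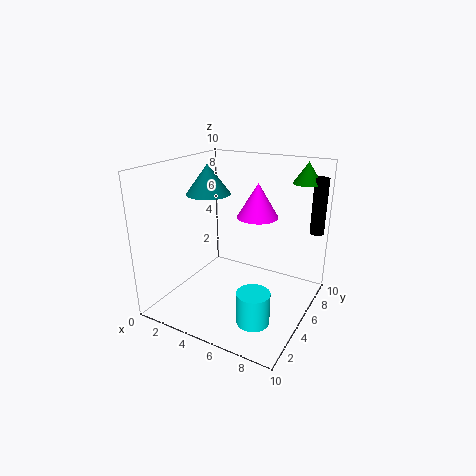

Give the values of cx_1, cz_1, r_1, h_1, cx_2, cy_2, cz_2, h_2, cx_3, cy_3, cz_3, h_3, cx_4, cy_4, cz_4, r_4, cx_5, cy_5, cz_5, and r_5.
cx_1 = 8.5
cz_1 = 8.5
r_1 = 1
h_1 = 1.5
cx_2 = 3
cy_2 = 4.5
cz_2 = 8
h_2 = 2
cx_3 = 9.5
cy_3 = 8.5
cz_3 = 5
h_3 = 4
cx_4 = 5.5
cy_4 = 7
cz_4 = 6
r_4 = 1.5
cx_5 = 8
cy_5 = 1.5
cz_5 = 1.5
r_5 = 1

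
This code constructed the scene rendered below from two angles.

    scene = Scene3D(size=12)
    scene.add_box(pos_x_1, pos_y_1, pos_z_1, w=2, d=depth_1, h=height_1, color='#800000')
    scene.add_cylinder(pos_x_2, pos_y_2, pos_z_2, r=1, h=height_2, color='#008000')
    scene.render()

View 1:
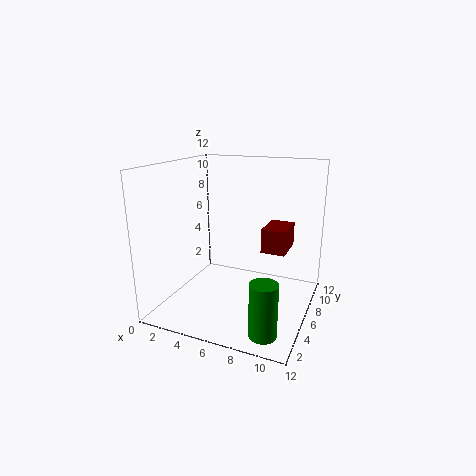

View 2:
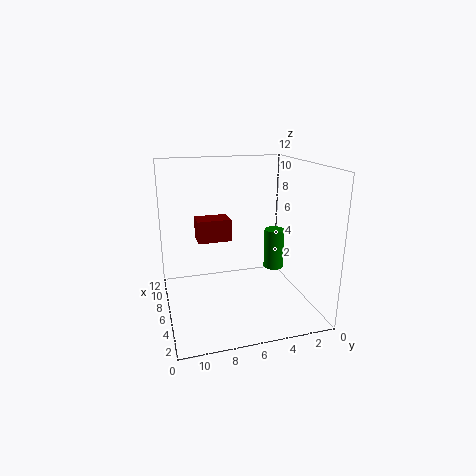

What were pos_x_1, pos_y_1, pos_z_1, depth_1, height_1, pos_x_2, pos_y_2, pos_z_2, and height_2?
pos_x_1 = 8; pos_y_1 = 6; pos_z_1 = 5; depth_1 = 3; height_1 = 2; pos_x_2 = 10; pos_y_2 = 1; pos_z_2 = 1; height_2 = 4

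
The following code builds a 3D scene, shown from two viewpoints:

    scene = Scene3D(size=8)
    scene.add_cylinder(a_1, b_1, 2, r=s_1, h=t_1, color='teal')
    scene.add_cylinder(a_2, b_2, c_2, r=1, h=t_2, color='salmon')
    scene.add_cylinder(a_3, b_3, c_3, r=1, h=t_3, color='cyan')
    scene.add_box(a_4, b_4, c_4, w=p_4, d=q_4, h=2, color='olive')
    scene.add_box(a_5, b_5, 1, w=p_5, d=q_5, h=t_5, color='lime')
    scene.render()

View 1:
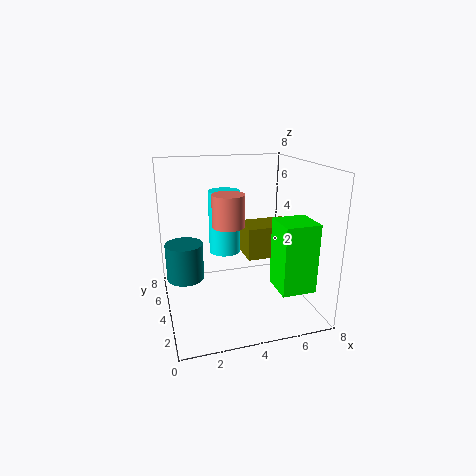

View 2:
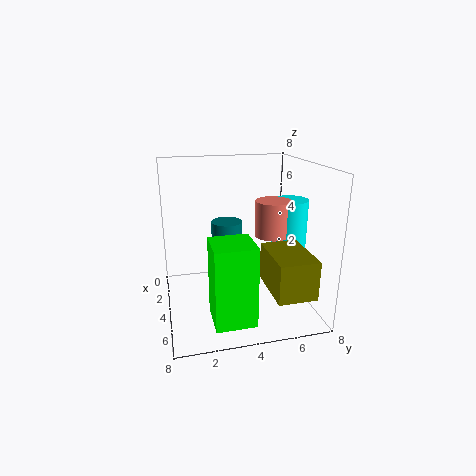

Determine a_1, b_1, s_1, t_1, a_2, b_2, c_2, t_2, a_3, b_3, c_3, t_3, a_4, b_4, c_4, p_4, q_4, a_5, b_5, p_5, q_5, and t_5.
a_1 = 1, b_1 = 4, s_1 = 1, t_1 = 2, a_2 = 4, b_2 = 6, c_2 = 4, t_2 = 2, a_3 = 4, b_3 = 7, c_3 = 2, t_3 = 4, a_4 = 5, b_4 = 5, c_4 = 2, p_4 = 3, q_4 = 2, a_5 = 6, b_5 = 2, p_5 = 2, q_5 = 2, t_5 = 4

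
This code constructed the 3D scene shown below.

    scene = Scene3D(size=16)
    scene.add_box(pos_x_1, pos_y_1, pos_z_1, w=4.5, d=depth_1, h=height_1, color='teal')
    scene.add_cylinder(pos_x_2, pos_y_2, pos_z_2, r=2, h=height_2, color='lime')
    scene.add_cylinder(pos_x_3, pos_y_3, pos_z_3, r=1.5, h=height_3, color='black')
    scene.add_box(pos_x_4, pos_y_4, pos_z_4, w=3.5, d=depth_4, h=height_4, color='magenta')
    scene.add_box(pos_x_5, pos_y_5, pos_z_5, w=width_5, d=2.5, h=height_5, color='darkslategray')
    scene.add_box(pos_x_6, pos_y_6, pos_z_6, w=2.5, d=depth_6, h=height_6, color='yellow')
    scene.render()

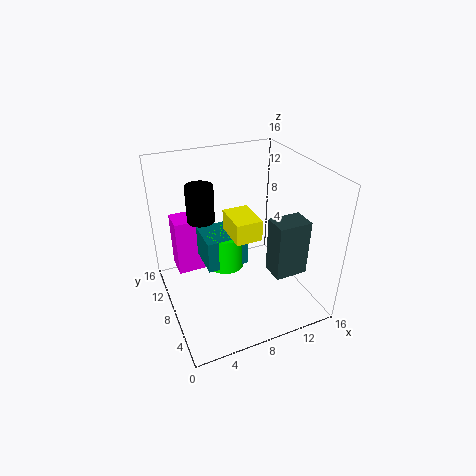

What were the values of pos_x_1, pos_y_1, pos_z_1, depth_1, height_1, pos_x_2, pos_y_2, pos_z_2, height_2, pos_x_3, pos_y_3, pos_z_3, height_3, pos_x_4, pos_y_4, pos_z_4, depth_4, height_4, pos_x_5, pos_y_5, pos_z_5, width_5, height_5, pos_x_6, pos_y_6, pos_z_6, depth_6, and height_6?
pos_x_1 = 4
pos_y_1 = 6.5
pos_z_1 = 5.5
depth_1 = 4
height_1 = 3.5
pos_x_2 = 6.5
pos_y_2 = 8
pos_z_2 = 5
height_2 = 4
pos_x_3 = 4.5
pos_y_3 = 10
pos_z_3 = 10
height_3 = 4
pos_x_4 = 2
pos_y_4 = 12.5
pos_z_4 = 1.5
depth_4 = 3
height_4 = 7
pos_x_5 = 10
pos_y_5 = 2.5
pos_z_5 = 5.5
width_5 = 3.5
height_5 = 6
pos_x_6 = 5.5
pos_y_6 = 2.5
pos_z_6 = 11
depth_6 = 3.5
height_6 = 2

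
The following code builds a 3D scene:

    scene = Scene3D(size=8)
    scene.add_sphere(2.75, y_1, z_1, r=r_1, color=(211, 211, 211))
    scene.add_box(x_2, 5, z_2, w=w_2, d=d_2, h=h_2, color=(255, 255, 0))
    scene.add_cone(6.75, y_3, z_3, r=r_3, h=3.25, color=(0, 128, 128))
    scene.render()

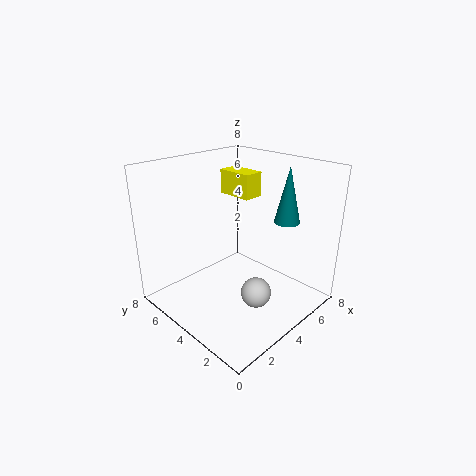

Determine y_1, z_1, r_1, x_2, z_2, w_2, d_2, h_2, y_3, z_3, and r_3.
y_1 = 1.5; z_1 = 2.25; r_1 = 0.75; x_2 = 5.75; z_2 = 5.5; w_2 = 1.25; d_2 = 2.25; h_2 = 1.5; y_3 = 2.75; z_3 = 4.5; r_3 = 0.75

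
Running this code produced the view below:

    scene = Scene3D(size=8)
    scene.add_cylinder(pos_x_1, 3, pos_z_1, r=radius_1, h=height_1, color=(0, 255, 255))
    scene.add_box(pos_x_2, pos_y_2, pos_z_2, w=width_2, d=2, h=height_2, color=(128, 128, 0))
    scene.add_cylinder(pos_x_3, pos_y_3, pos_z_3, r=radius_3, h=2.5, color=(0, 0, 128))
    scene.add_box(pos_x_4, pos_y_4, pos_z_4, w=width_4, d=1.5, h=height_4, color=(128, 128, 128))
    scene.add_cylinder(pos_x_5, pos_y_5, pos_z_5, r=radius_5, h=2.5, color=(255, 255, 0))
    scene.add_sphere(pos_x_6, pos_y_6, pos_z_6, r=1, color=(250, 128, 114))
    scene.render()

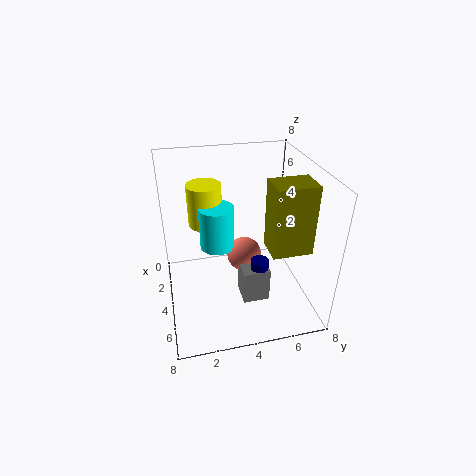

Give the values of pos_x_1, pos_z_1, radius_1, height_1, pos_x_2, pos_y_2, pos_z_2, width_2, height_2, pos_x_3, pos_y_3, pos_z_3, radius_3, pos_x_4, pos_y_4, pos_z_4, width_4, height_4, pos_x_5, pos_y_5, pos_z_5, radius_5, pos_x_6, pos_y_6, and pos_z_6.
pos_x_1 = 3; pos_z_1 = 3; radius_1 = 1; height_1 = 2.5; pos_x_2 = 5.5; pos_y_2 = 5; pos_z_2 = 4.5; width_2 = 1.5; height_2 = 3.5; pos_x_3 = 5; pos_y_3 = 5; pos_z_3 = 0.5; radius_3 = 0.5; pos_x_4 = 4; pos_y_4 = 4; pos_z_4 = 0.5; width_4 = 1.5; height_4 = 2; pos_x_5 = 2; pos_y_5 = 2.5; pos_z_5 = 4; radius_5 = 1; pos_x_6 = 3.5; pos_y_6 = 4.5; pos_z_6 = 2.5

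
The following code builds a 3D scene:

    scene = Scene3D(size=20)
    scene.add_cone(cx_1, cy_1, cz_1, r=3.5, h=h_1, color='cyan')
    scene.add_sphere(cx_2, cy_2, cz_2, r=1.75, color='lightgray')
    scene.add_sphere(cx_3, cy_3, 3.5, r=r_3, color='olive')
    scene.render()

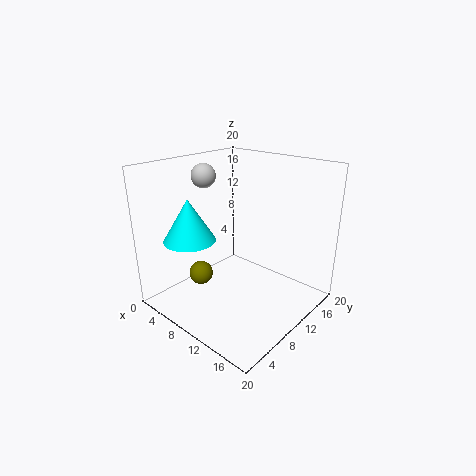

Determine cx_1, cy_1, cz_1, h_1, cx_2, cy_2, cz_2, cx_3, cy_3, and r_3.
cx_1 = 6
cy_1 = 4.75
cz_1 = 10.25
h_1 = 5.75
cx_2 = 3.75
cy_2 = 9.75
cz_2 = 17.75
cx_3 = 4.75
cy_3 = 7.5
r_3 = 1.75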